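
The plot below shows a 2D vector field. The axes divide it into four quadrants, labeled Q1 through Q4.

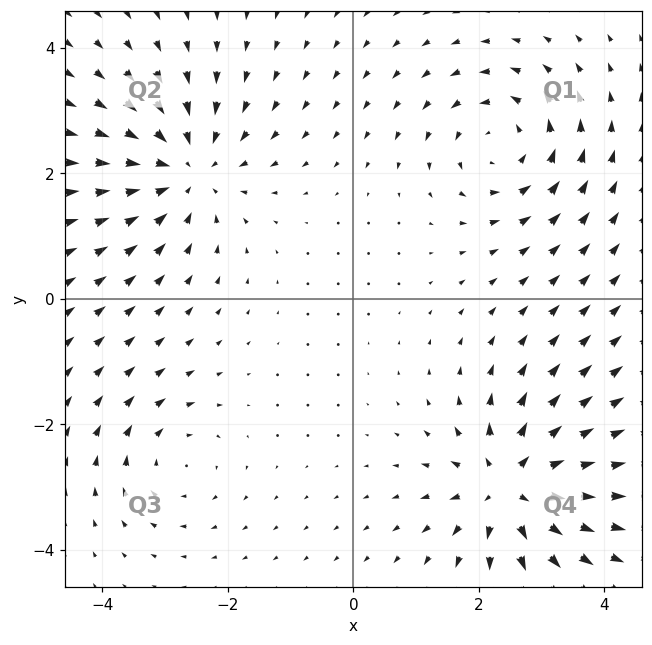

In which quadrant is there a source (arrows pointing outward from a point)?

The source sits at approximately (2.5, -3.0), which lies in quadrant Q4. The divergence there is about +6, positive as expected for a source.

Q4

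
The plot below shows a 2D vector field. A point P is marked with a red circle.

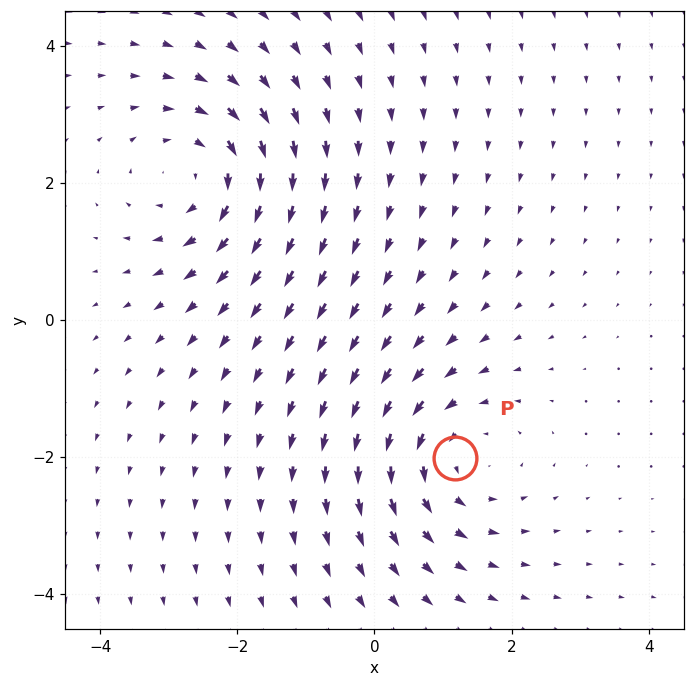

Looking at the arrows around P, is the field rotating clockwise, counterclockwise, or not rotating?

counterclockwise

Near P at (1.2, -2.0) the arrows circulate counterclockwise. The curl (z-component) there is about +3; positive curl means counterclockwise rotation.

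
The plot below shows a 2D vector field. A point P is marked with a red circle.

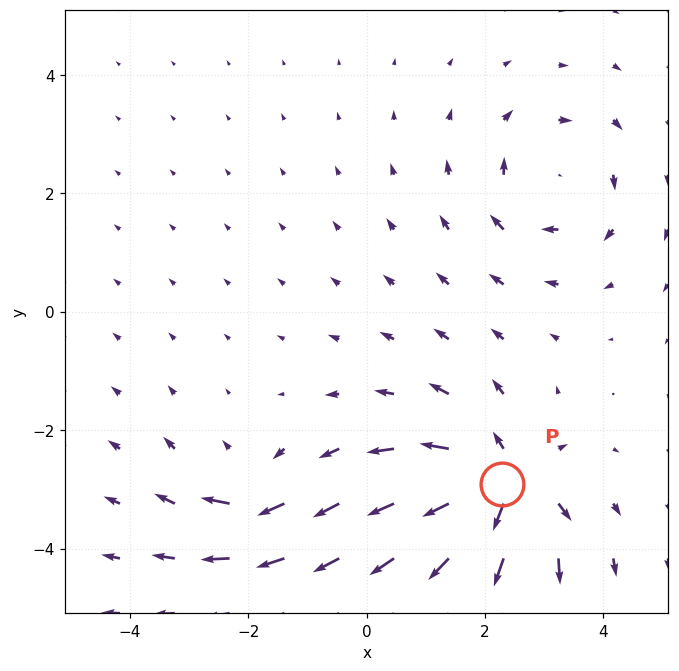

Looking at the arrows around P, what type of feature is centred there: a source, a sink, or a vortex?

At P (2.3, -2.9) the arrows spread outward. Divergence about +7, curl ≈0 — positive divergence with near-zero curl is a source.

source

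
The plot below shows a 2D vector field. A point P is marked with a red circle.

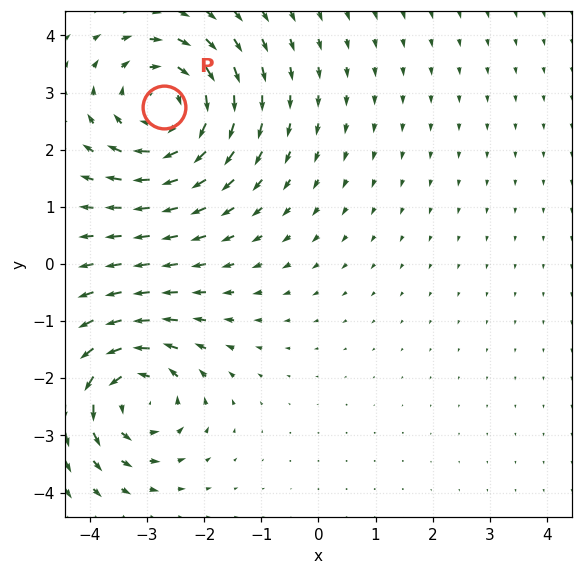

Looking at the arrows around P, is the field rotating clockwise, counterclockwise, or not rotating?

clockwise

Near P at (-2.7, 2.7) the arrows circulate clockwise. The curl (z-component) there is about -4; negative curl means clockwise rotation.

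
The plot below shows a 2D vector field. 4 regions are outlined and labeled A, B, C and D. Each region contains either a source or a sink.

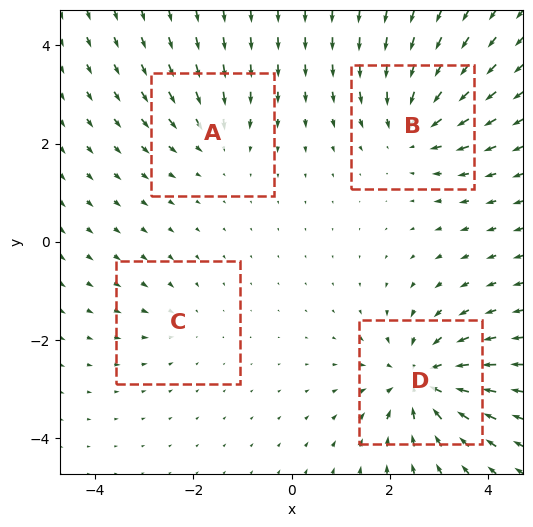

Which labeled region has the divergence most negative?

D

Divergence at each region's feature centre — A: about -3, B: about -5, C: about -2, D: about -7. Region D is most negative.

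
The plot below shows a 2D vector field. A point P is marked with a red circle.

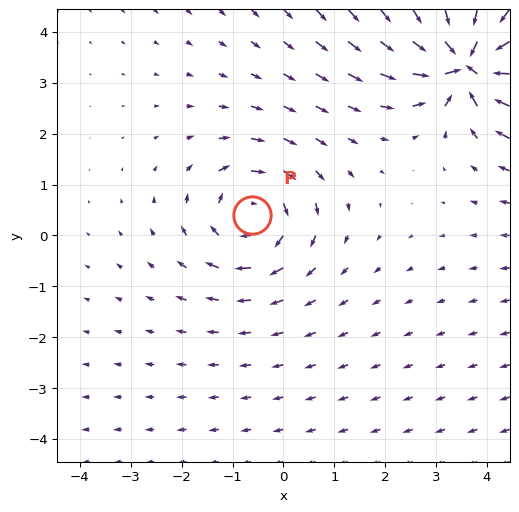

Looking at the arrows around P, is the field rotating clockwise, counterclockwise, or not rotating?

Near P at (-0.6, 0.4) the arrows circulate clockwise. The curl (z-component) there is about -3; negative curl means clockwise rotation.

clockwise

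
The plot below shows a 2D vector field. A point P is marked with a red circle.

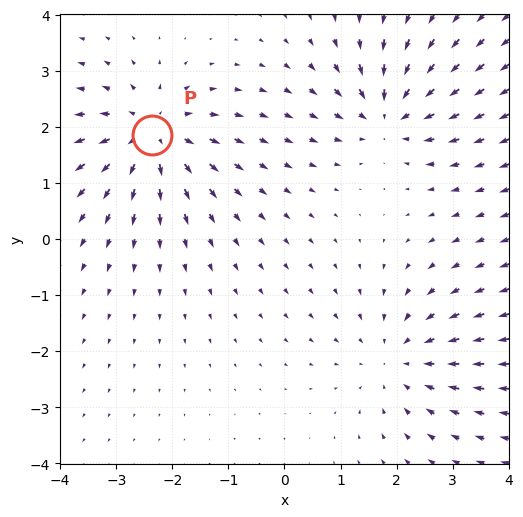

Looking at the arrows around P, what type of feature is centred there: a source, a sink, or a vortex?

At P (-2.4, 1.9) the arrows spread outward. Divergence about +4, curl ≈0 — positive divergence with near-zero curl is a source.

source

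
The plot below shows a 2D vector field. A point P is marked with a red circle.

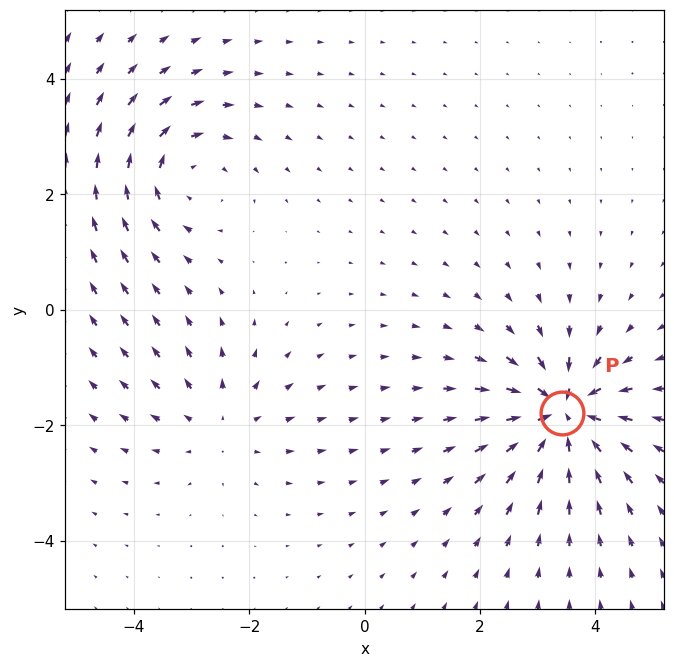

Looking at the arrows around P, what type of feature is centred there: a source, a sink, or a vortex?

sink

At P (3.4, -1.8) the arrows converge inward. Divergence about -6, curl ≈0 — negative divergence with near-zero curl is a sink.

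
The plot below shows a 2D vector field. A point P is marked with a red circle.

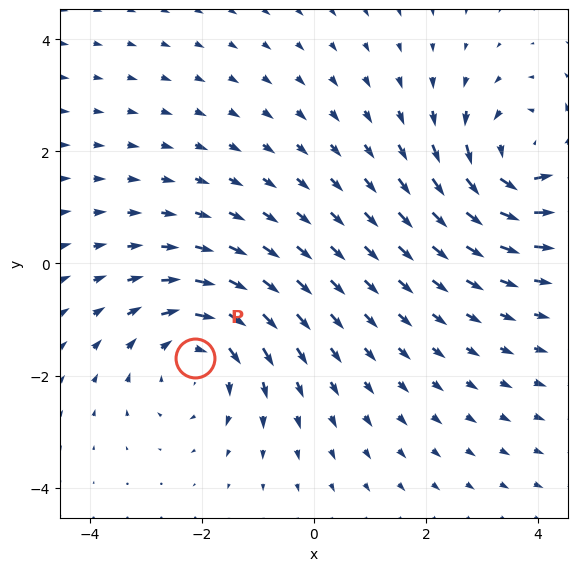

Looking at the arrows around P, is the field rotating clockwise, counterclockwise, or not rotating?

Near P at (-2.1, -1.7) the arrows circulate clockwise. The curl (z-component) there is about -3; negative curl means clockwise rotation.

clockwise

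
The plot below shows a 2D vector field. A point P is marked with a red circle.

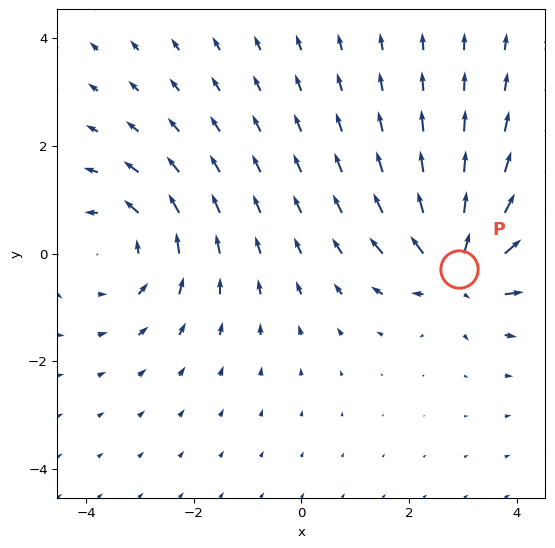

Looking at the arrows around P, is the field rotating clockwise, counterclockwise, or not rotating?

Near P at (2.9, -0.3) the arrows show no circulation. The curl there is ≈0.

not rotating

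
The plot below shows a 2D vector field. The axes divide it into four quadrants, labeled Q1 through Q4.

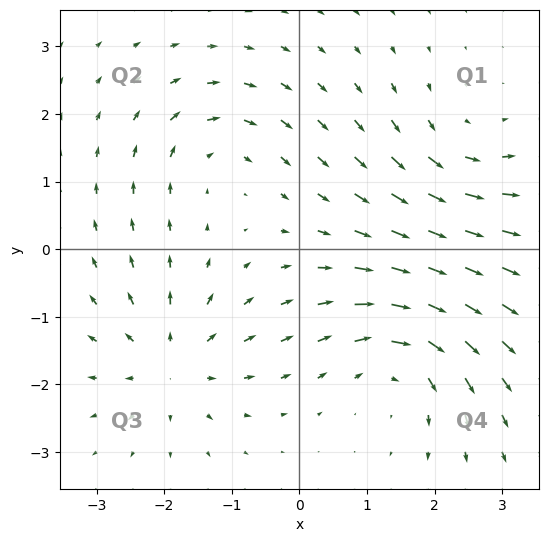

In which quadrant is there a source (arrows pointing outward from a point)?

The source sits at approximately (-1.9, -1.7), which lies in quadrant Q3. The divergence there is about +4, positive as expected for a source.

Q3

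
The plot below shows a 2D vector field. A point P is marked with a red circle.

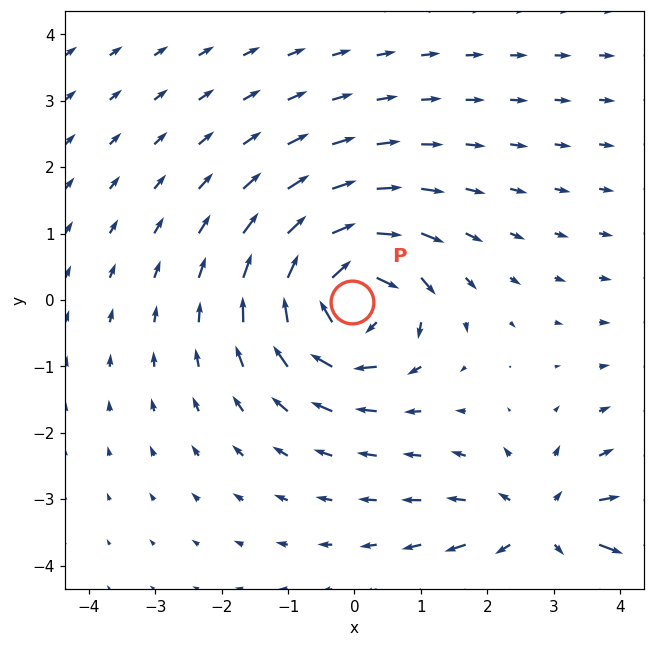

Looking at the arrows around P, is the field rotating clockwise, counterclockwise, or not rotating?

Near P at (-0.0, -0.0) the arrows circulate clockwise. The curl (z-component) there is about -4; negative curl means clockwise rotation.

clockwise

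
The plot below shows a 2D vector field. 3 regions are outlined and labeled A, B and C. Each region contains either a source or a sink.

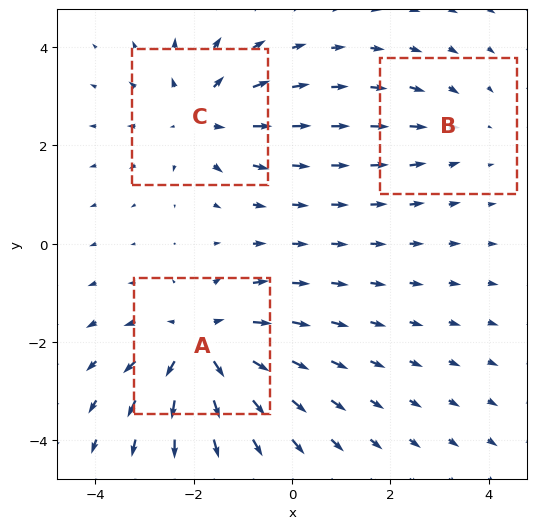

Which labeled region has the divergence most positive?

A

Divergence at each region's feature centre — A: about +4, B: about -2, C: about +3. Region A is most positive.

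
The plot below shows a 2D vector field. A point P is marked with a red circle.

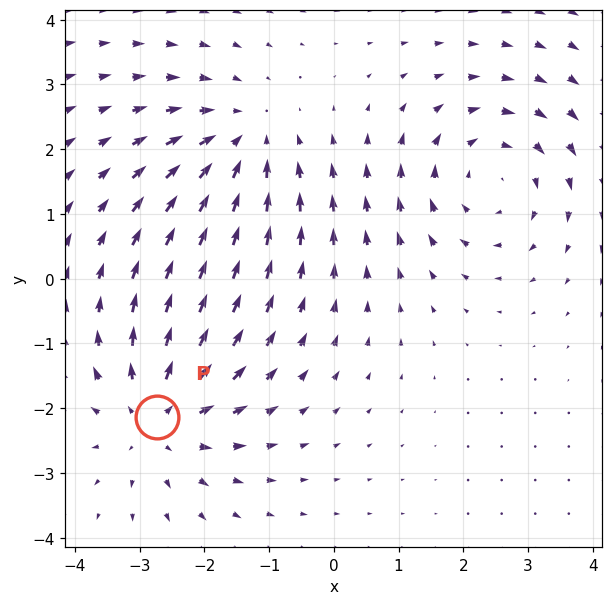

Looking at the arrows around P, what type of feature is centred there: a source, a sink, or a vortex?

source

At P (-2.7, -2.1) the arrows spread outward. Divergence about +4, curl ≈0 — positive divergence with near-zero curl is a source.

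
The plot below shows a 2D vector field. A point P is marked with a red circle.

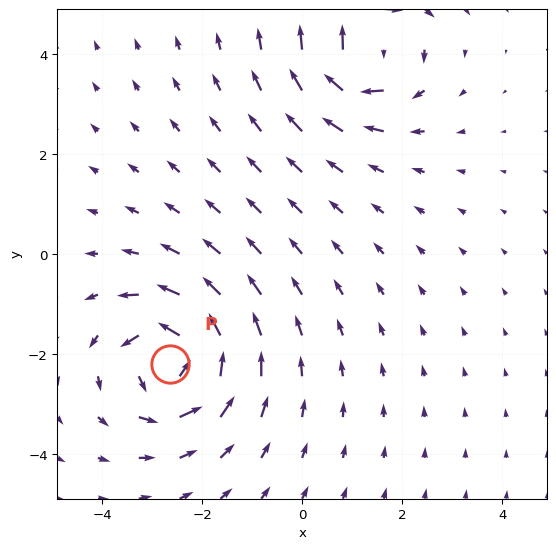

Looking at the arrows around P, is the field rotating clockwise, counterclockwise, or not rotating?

counterclockwise

Near P at (-2.6, -2.2) the arrows circulate counterclockwise. The curl (z-component) there is about +5; positive curl means counterclockwise rotation.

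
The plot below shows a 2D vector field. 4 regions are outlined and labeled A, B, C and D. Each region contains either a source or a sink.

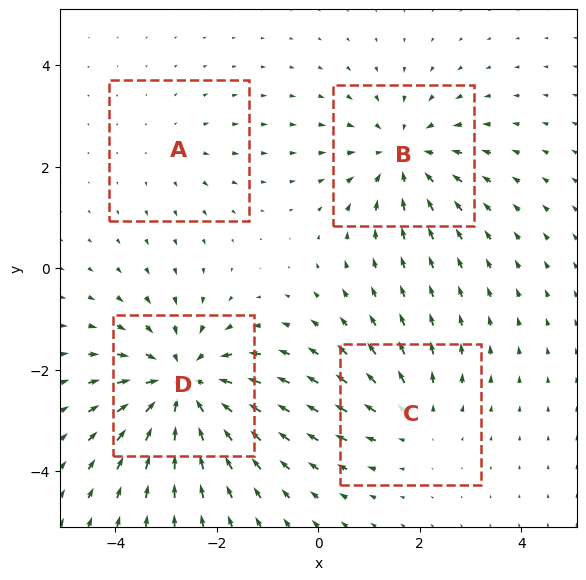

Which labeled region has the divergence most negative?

Divergence at each region's feature centre — A: about +2, B: about -4, C: about +3, D: about -6. Region D is most negative.

D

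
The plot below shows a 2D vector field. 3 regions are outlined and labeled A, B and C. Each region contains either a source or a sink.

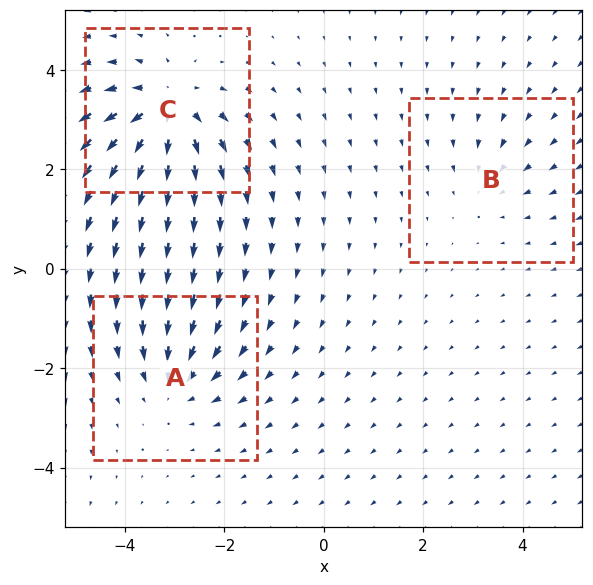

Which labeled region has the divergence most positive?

Divergence at each region's feature centre — A: about -3, B: about -2, C: about +5. Region C is most positive.

C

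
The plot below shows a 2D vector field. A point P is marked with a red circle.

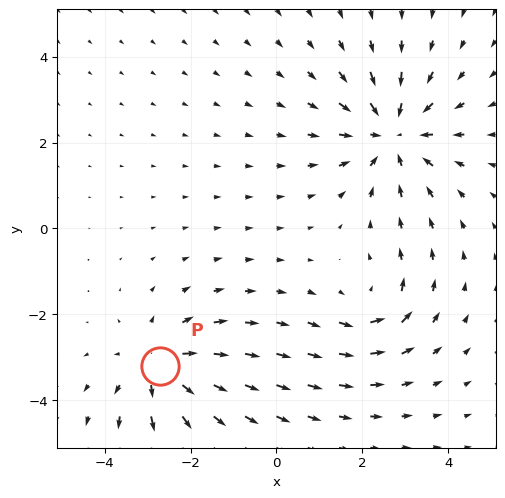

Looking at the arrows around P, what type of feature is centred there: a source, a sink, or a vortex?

source

At P (-2.7, -3.2) the arrows spread outward. Divergence about +4, curl ≈0 — positive divergence with near-zero curl is a source.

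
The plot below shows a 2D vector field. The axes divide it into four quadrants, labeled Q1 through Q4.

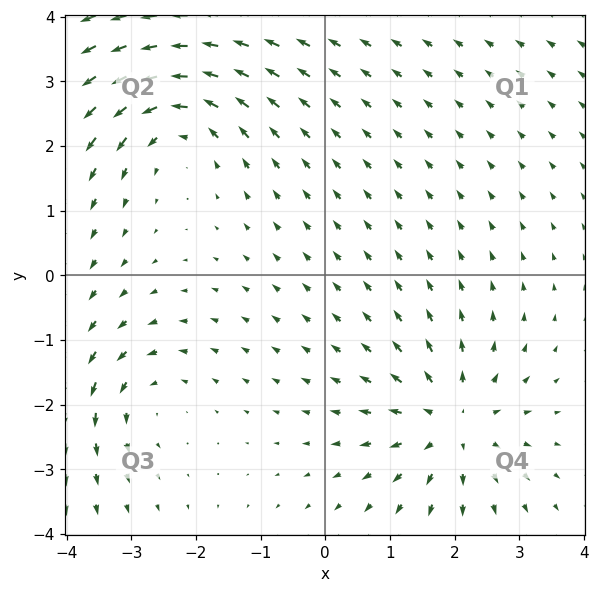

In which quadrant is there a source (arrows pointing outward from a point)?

The source sits at approximately (2.0, -2.3), which lies in quadrant Q4. The divergence there is about +5, positive as expected for a source.

Q4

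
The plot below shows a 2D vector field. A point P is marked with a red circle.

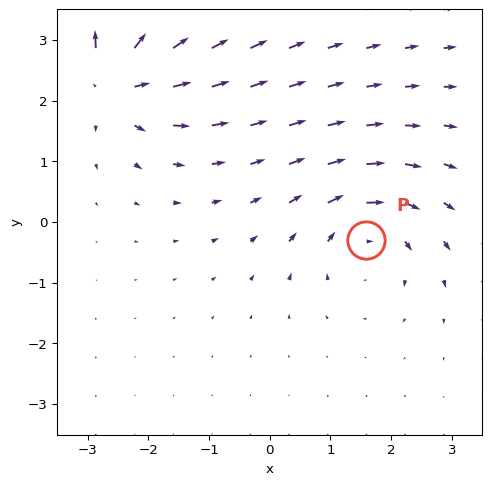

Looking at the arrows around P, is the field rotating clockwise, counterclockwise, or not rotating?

clockwise

Near P at (1.6, -0.3) the arrows circulate clockwise. The curl (z-component) there is about -3; negative curl means clockwise rotation.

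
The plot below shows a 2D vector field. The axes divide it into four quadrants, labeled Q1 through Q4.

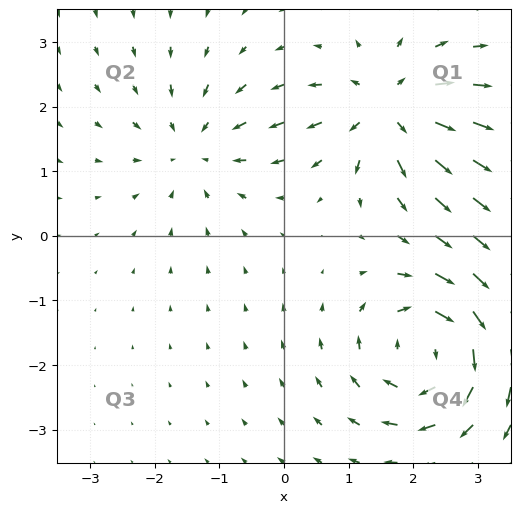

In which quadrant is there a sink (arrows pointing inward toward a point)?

The sink sits at approximately (-1.4, 1.4), which lies in quadrant Q2. The divergence there is about -3, negative as expected for a sink.

Q2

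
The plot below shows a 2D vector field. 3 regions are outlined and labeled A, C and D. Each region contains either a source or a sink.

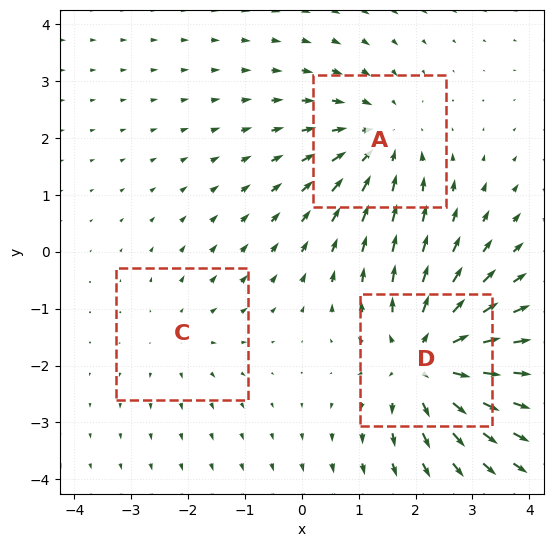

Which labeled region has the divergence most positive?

Divergence at each region's feature centre — A: about -3, C: about +2, D: about +5. Region D is most positive.

D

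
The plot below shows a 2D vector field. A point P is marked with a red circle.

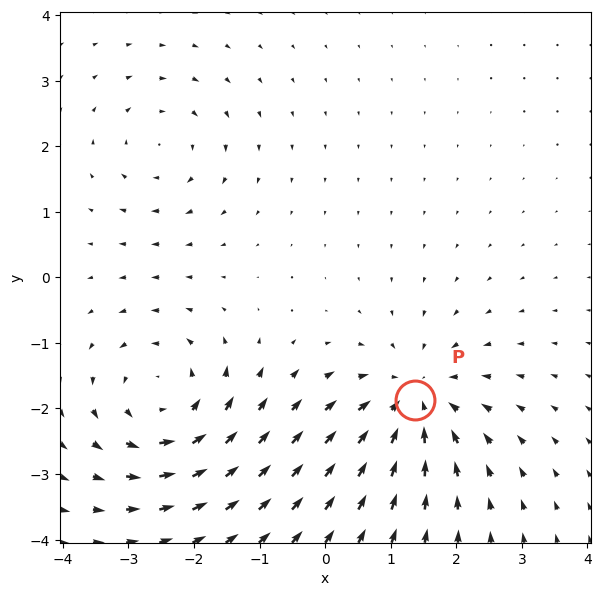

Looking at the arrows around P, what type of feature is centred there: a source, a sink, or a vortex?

sink

At P (1.4, -1.9) the arrows converge inward. Divergence about -5, curl ≈0 — negative divergence with near-zero curl is a sink.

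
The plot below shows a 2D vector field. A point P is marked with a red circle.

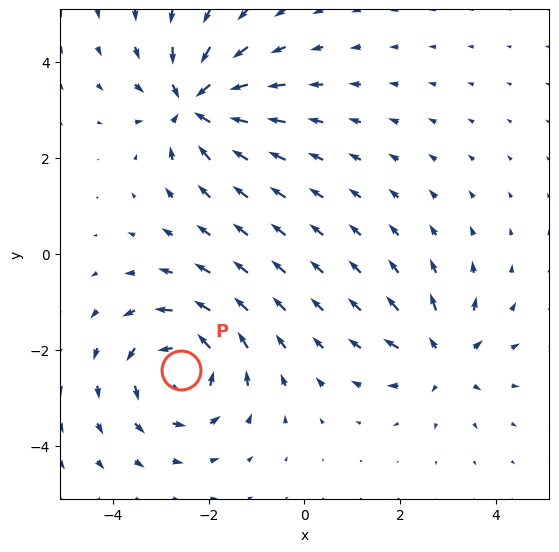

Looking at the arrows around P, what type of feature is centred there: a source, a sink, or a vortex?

At P (-2.6, -2.4) the arrows circulate counterclockwise. Divergence ≈0, curl about +5 — near-zero divergence with nonzero curl is a vortex.

vortex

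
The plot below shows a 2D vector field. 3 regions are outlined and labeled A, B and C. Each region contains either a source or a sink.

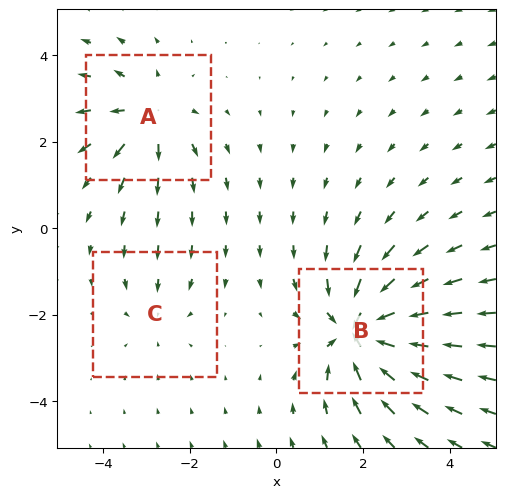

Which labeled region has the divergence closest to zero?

Divergence at each region's feature centre — A: about +3, B: about -6, C: about -2. Region C is closest to zero.

C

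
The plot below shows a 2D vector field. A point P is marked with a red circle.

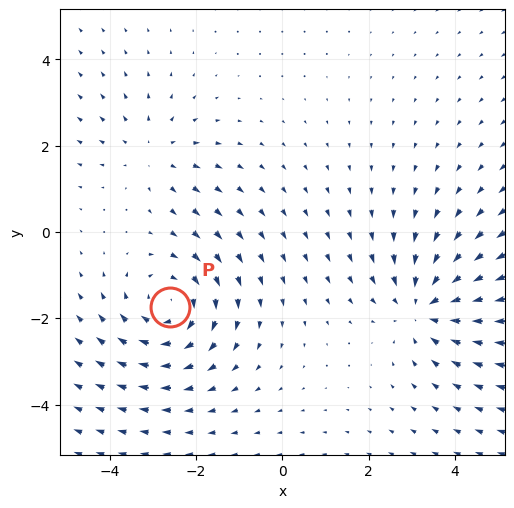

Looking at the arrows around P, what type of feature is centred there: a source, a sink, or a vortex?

At P (-2.6, -1.7) the arrows circulate clockwise. Divergence ≈0, curl about -4 — near-zero divergence with nonzero curl is a vortex.

vortex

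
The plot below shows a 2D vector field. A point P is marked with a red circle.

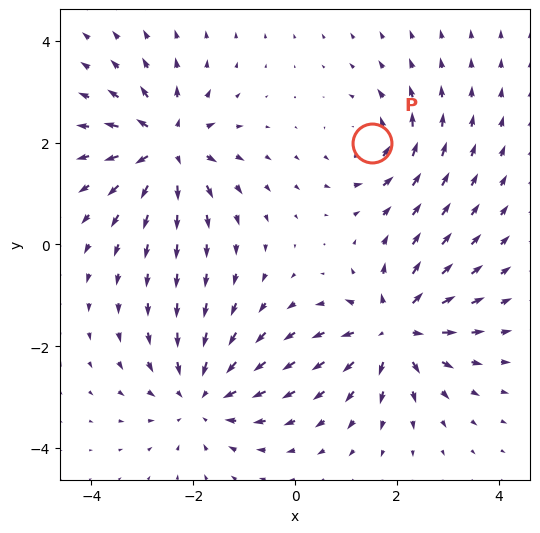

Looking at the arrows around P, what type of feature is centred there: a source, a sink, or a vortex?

At P (1.5, 2.0) the arrows circulate counterclockwise. Divergence ≈0, curl about +4 — near-zero divergence with nonzero curl is a vortex.

vortex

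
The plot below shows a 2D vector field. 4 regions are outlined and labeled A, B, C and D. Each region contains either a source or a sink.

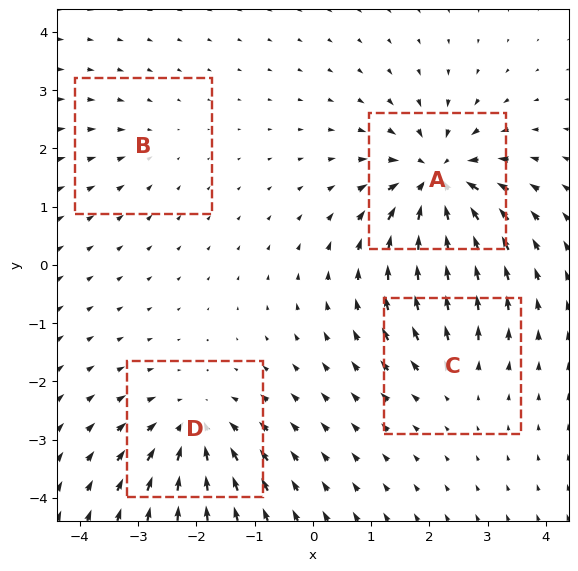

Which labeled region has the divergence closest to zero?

B

Divergence at each region's feature centre — A: about -8, B: about -2, C: about +4, D: about -6. Region B is closest to zero.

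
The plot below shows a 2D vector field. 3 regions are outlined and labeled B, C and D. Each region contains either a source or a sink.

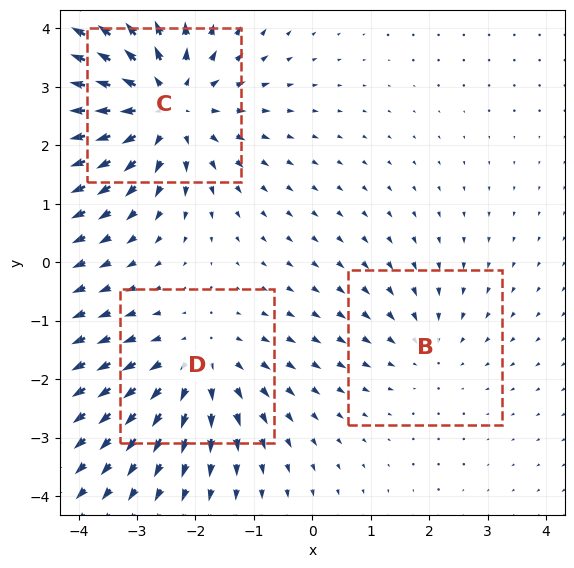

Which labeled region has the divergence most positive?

C

Divergence at each region's feature centre — B: about -2, C: about +4, D: about +3. Region C is most positive.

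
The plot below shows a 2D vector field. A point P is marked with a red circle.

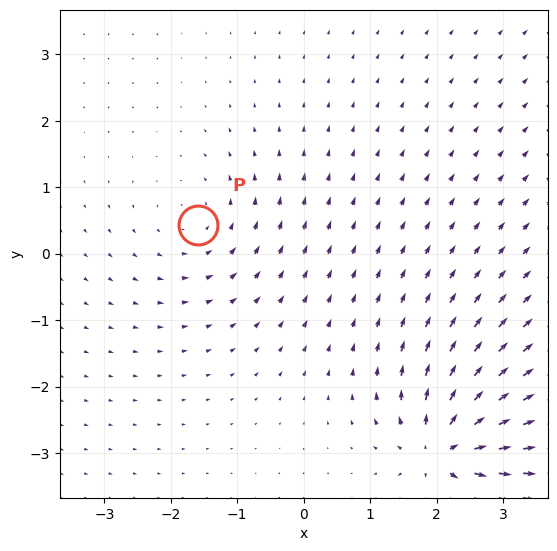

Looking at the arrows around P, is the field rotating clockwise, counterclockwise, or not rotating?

Near P at (-1.6, 0.4) the arrows circulate counterclockwise. The curl (z-component) there is about +3; positive curl means counterclockwise rotation.

counterclockwise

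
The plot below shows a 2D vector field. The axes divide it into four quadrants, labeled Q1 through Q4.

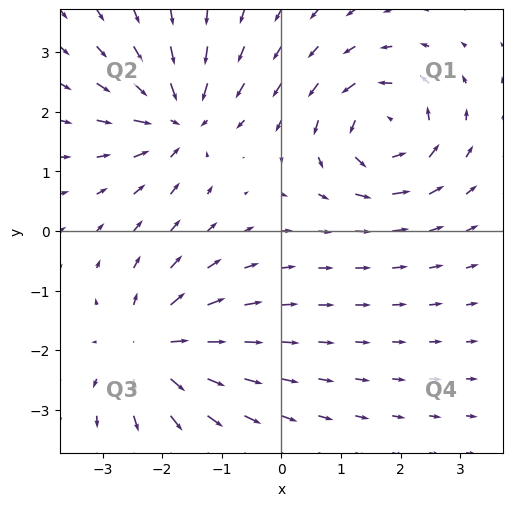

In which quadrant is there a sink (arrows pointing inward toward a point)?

Q2

The sink sits at approximately (-1.7, 1.9), which lies in quadrant Q2. The divergence there is about -6, negative as expected for a sink.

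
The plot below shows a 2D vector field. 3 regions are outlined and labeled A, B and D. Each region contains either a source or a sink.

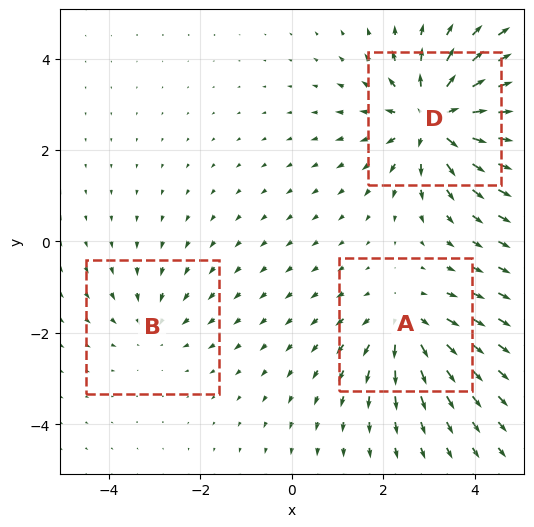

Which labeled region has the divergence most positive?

D

Divergence at each region's feature centre — A: about +3, B: about -2, D: about +5. Region D is most positive.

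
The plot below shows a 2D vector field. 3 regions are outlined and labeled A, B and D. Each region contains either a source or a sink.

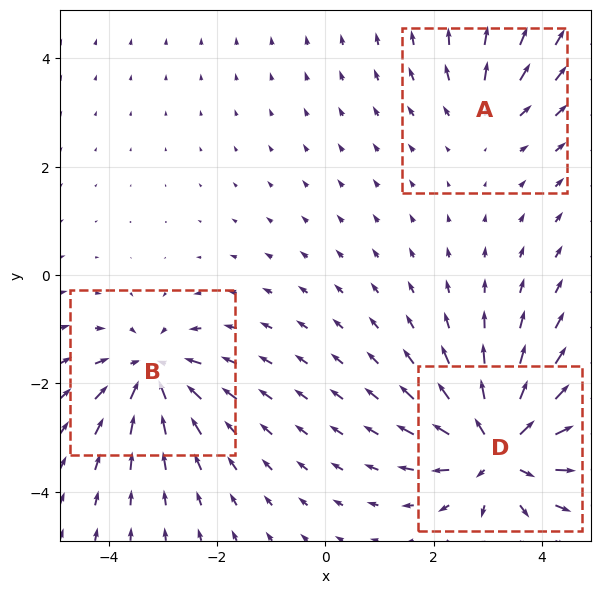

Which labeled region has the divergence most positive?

D

Divergence at each region's feature centre — A: about +2, B: about -4, D: about +6. Region D is most positive.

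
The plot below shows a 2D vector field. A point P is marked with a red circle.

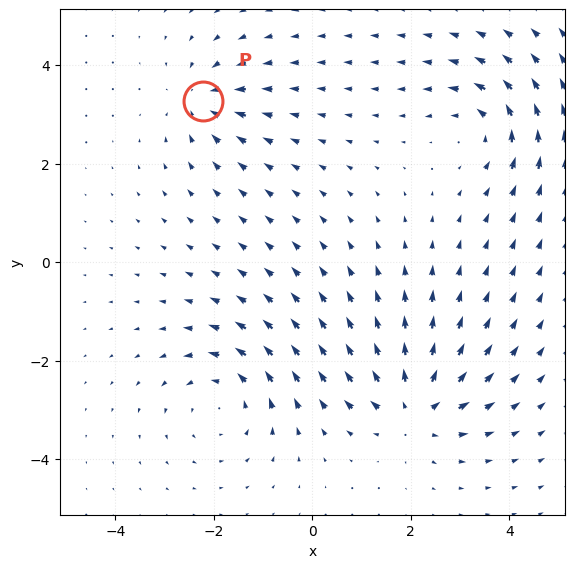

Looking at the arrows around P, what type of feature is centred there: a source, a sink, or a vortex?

At P (-2.2, 3.3) the arrows converge inward. Divergence about -4, curl ≈0 — negative divergence with near-zero curl is a sink.

sink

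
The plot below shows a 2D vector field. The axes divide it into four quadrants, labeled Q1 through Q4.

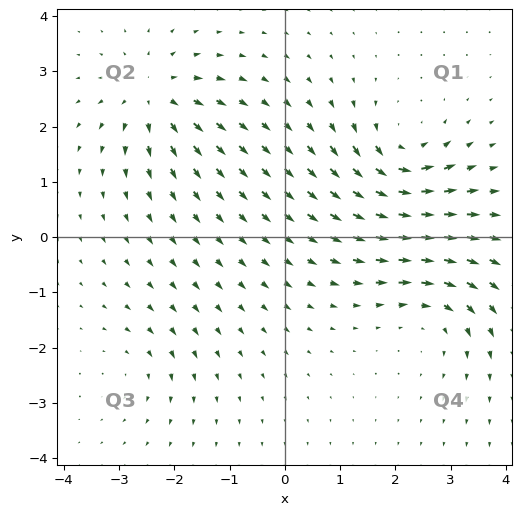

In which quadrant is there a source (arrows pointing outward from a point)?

Q2

The source sits at approximately (-2.4, 2.5), which lies in quadrant Q2. The divergence there is about +6, positive as expected for a source.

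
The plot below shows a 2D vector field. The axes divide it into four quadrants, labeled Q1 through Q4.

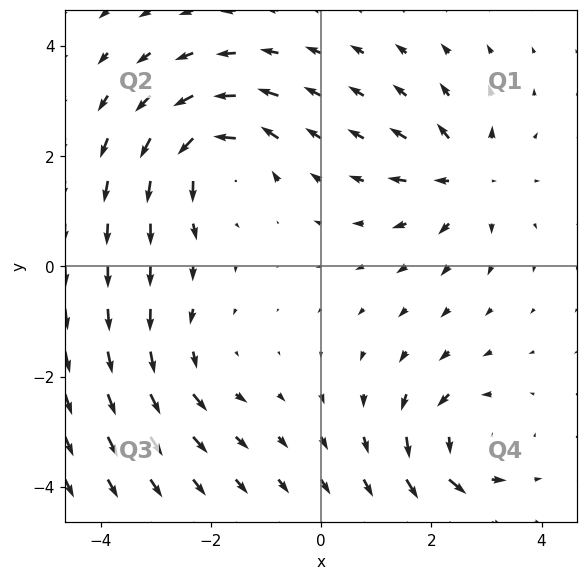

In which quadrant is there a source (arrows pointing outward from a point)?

The source sits at approximately (2.6, 1.6), which lies in quadrant Q1. The divergence there is about +4, positive as expected for a source.

Q1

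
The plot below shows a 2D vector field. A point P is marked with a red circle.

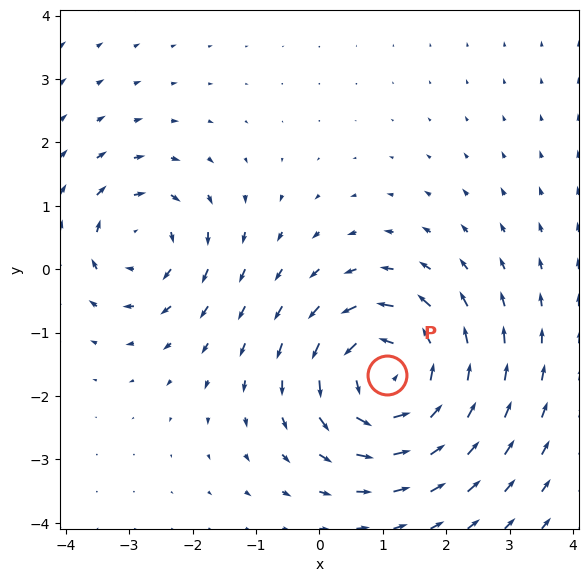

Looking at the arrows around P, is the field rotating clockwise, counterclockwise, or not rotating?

counterclockwise

Near P at (1.1, -1.7) the arrows circulate counterclockwise. The curl (z-component) there is about +5; positive curl means counterclockwise rotation.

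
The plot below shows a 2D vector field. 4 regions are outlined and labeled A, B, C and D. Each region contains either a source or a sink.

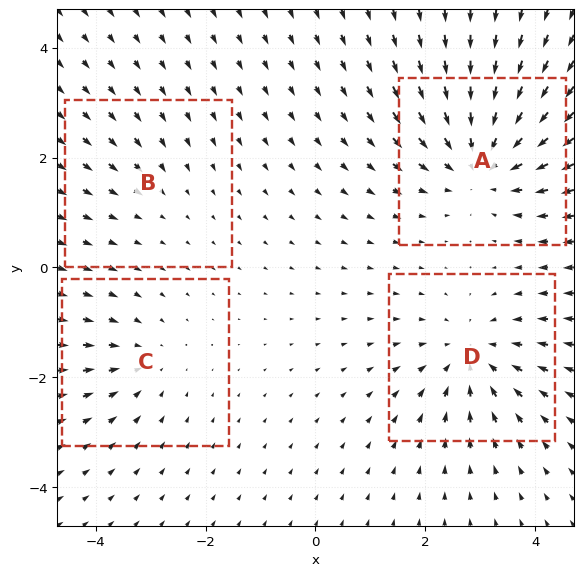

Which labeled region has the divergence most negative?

A

Divergence at each region's feature centre — A: about -6, B: about -2, C: about -3, D: about -5. Region A is most negative.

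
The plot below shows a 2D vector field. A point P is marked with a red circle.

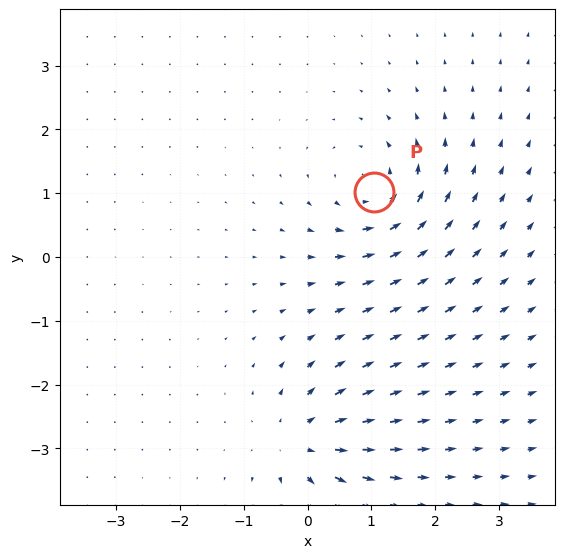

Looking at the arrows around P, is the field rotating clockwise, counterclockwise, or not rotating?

counterclockwise

Near P at (1.0, 1.0) the arrows circulate counterclockwise. The curl (z-component) there is about +6; positive curl means counterclockwise rotation.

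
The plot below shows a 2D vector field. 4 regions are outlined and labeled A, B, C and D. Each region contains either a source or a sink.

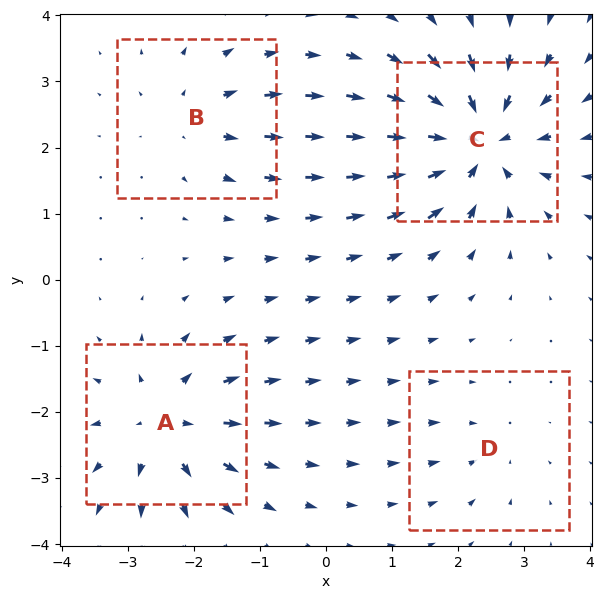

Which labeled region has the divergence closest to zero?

Divergence at each region's feature centre — A: about +6, B: about +4, C: about -8, D: about -2. Region D is closest to zero.

D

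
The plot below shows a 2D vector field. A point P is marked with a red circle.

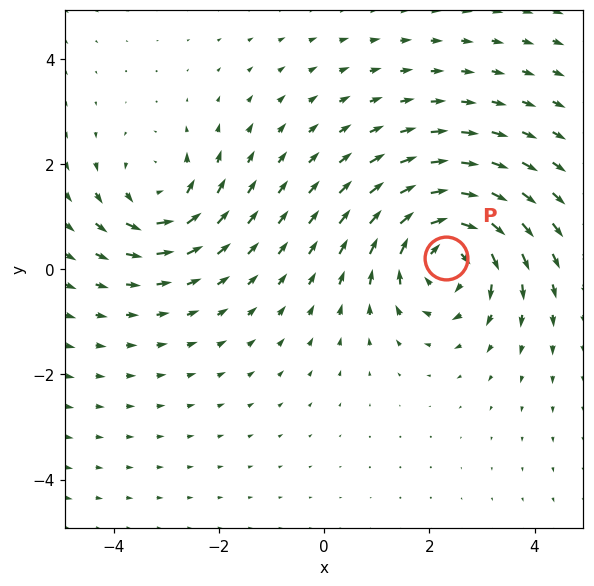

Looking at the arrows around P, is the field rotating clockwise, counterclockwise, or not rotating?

Near P at (2.3, 0.2) the arrows circulate clockwise. The curl (z-component) there is about -5; negative curl means clockwise rotation.

clockwise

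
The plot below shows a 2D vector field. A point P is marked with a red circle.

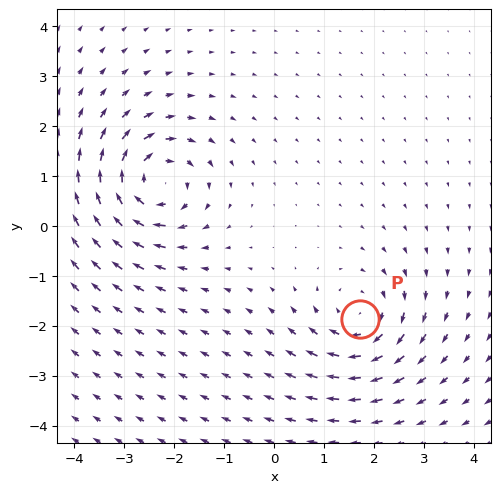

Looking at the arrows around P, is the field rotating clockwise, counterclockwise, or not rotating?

Near P at (1.7, -1.9) the arrows circulate clockwise. The curl (z-component) there is about -4; negative curl means clockwise rotation.

clockwise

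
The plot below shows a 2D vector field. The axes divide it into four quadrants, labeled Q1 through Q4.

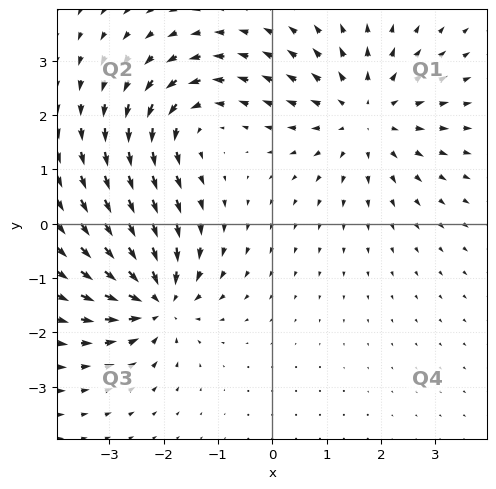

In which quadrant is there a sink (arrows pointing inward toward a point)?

Q3

The sink sits at approximately (-2.1, -1.4), which lies in quadrant Q3. The divergence there is about -6, negative as expected for a sink.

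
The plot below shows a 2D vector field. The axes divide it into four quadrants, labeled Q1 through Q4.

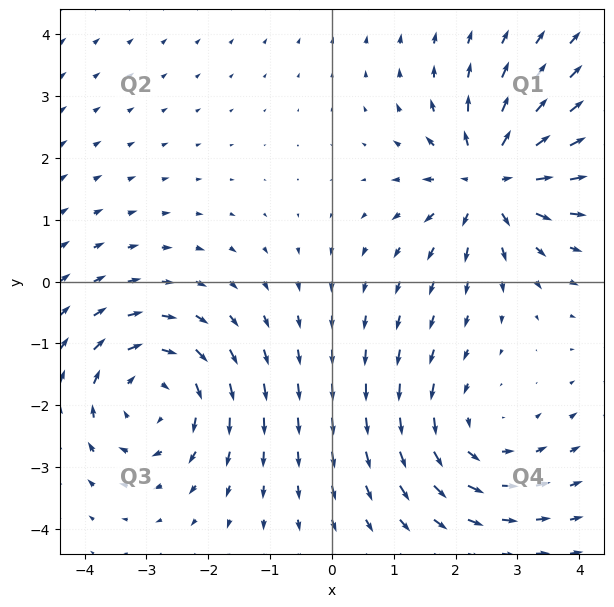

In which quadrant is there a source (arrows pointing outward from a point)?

The source sits at approximately (2.6, 1.6), which lies in quadrant Q1. The divergence there is about +6, positive as expected for a source.

Q1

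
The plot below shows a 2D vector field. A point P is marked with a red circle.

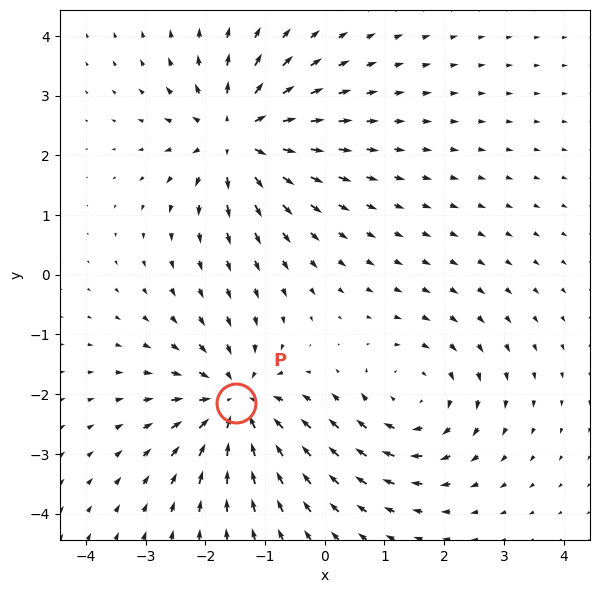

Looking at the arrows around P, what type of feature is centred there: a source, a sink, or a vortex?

At P (-1.5, -2.2) the arrows converge inward. Divergence about -6, curl ≈0 — negative divergence with near-zero curl is a sink.

sink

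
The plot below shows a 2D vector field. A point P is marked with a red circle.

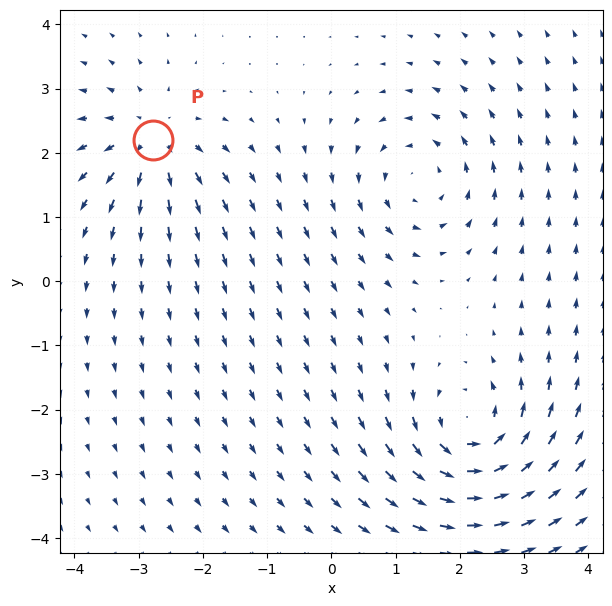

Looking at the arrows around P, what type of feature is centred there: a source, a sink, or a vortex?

source

At P (-2.8, 2.2) the arrows spread outward. Divergence about +5, curl ≈0 — positive divergence with near-zero curl is a source.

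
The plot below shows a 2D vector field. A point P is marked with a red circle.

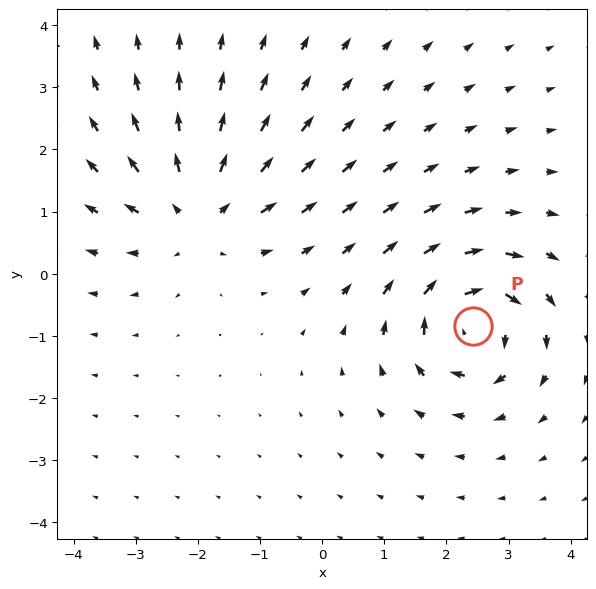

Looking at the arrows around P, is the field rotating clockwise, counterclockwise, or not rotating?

Near P at (2.4, -0.8) the arrows circulate clockwise. The curl (z-component) there is about -6; negative curl means clockwise rotation.

clockwise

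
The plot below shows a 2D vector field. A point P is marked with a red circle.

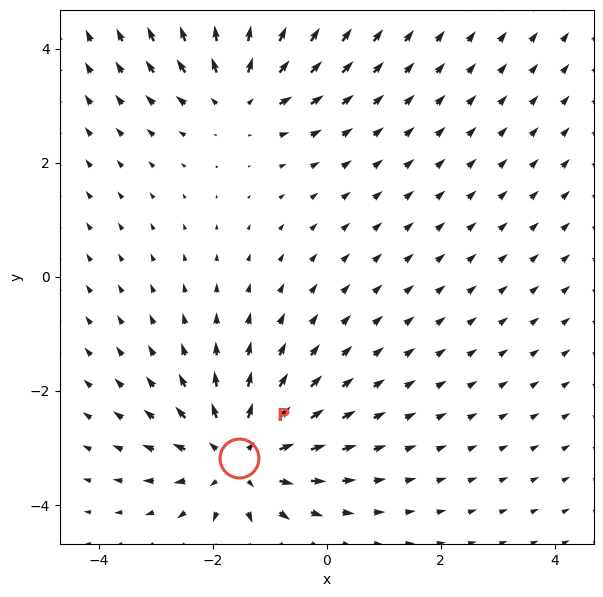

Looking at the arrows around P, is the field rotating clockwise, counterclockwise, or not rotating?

not rotating

Near P at (-1.5, -3.2) the arrows show no circulation. The curl there is ≈0.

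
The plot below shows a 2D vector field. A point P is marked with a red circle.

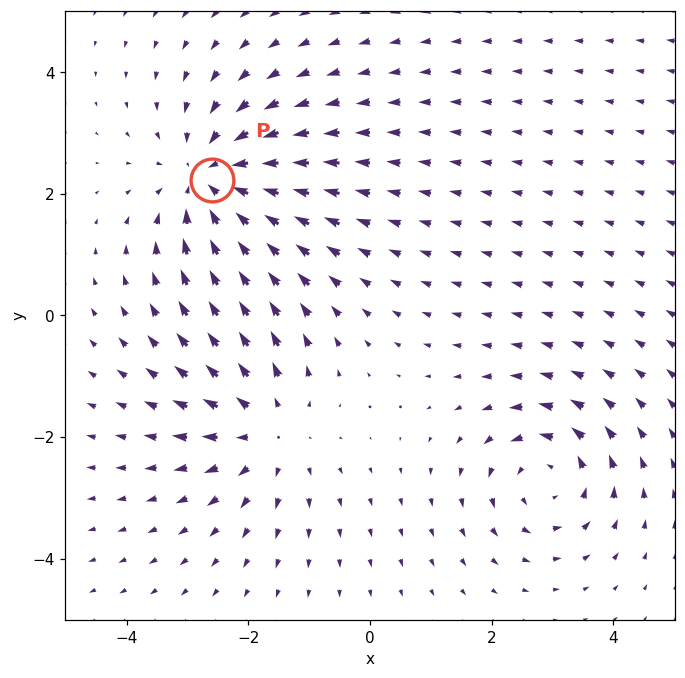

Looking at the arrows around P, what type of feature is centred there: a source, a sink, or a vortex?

At P (-2.6, 2.2) the arrows converge inward. Divergence about -4, curl ≈0 — negative divergence with near-zero curl is a sink.

sink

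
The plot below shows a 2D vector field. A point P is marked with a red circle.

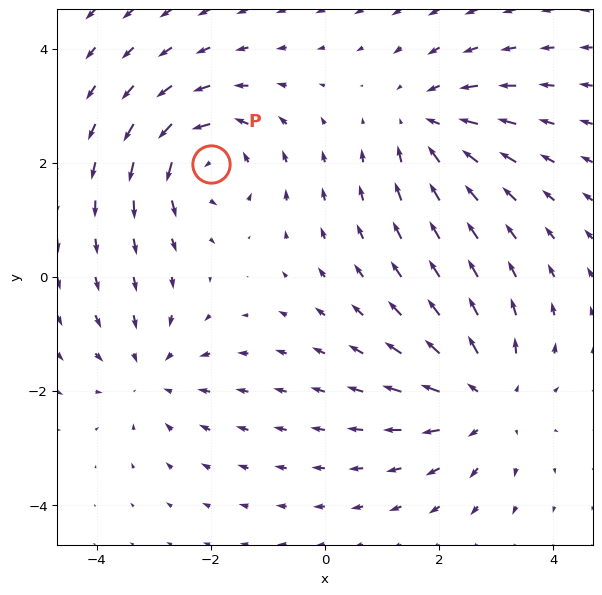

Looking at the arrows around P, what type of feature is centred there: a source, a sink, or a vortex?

vortex

At P (-2.0, 2.0) the arrows circulate counterclockwise. Divergence ≈0, curl about +5 — near-zero divergence with nonzero curl is a vortex.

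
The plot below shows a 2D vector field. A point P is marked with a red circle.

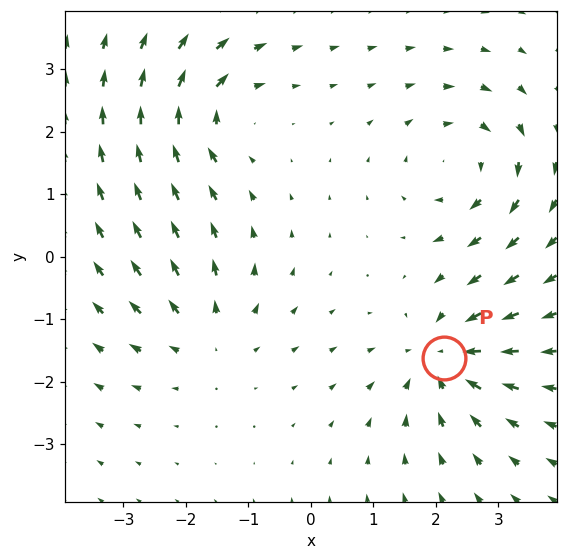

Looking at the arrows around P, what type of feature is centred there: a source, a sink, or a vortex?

sink

At P (2.1, -1.6) the arrows converge inward. Divergence about -6, curl ≈0 — negative divergence with near-zero curl is a sink.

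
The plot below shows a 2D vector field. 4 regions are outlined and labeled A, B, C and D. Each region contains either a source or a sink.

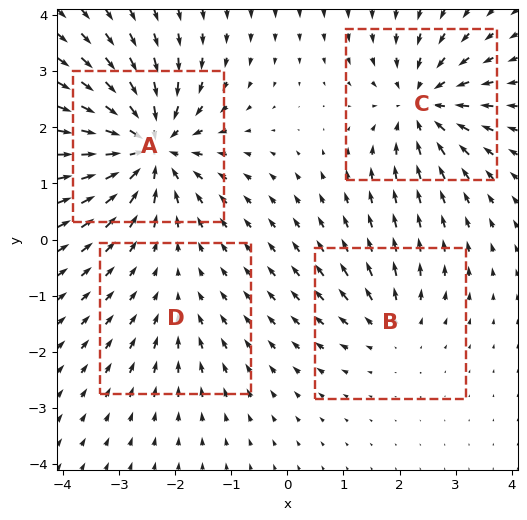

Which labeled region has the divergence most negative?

A

Divergence at each region's feature centre — A: about -8, B: about +3, C: about -6, D: about -2. Region A is most negative.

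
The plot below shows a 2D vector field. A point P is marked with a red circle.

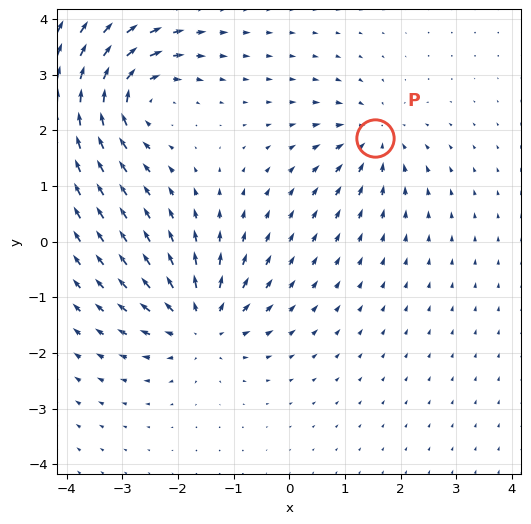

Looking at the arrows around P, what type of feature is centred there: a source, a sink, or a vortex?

At P (1.5, 1.9) the arrows converge inward. Divergence about -4, curl ≈0 — negative divergence with near-zero curl is a sink.

sink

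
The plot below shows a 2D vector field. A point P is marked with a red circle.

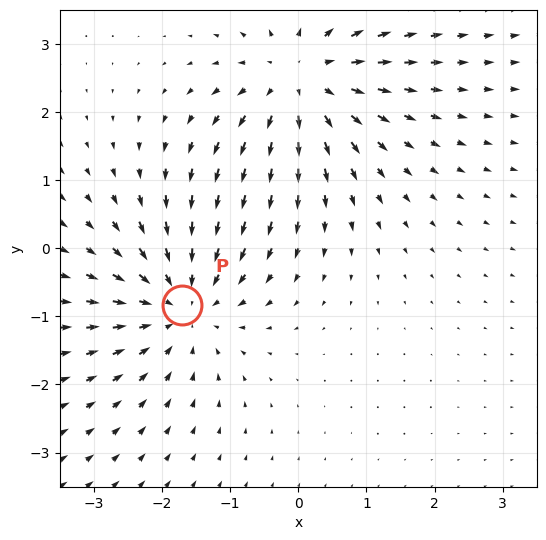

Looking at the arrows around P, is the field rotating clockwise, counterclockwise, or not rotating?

Near P at (-1.7, -0.8) the arrows show no circulation. The curl there is ≈0.

not rotating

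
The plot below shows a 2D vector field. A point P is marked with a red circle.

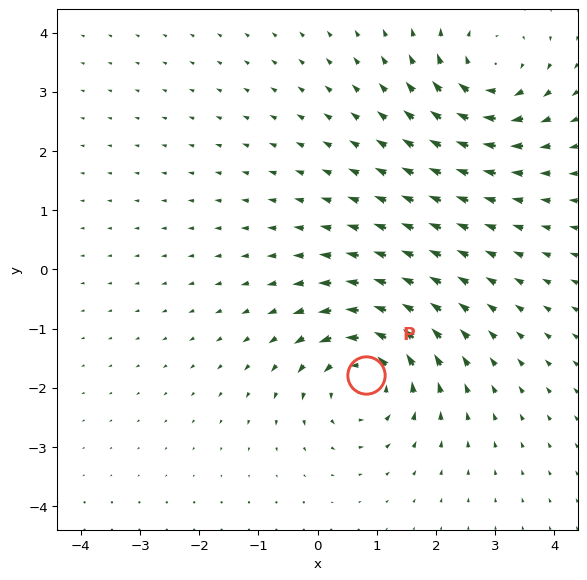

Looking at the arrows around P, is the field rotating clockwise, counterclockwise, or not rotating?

Near P at (0.8, -1.8) the arrows circulate counterclockwise. The curl (z-component) there is about +6; positive curl means counterclockwise rotation.

counterclockwise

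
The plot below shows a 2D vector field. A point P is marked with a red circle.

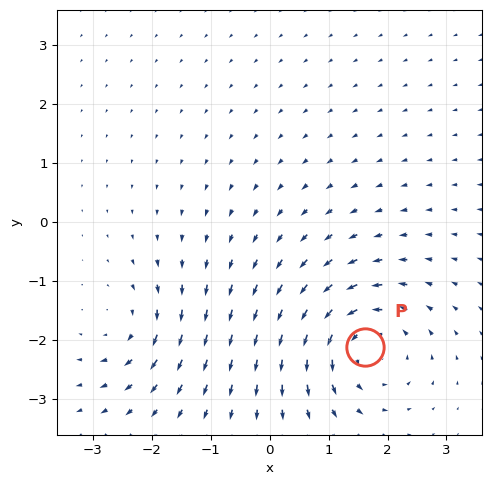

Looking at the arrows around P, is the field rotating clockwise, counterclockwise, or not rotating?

Near P at (1.6, -2.1) the arrows circulate counterclockwise. The curl (z-component) there is about +5; positive curl means counterclockwise rotation.

counterclockwise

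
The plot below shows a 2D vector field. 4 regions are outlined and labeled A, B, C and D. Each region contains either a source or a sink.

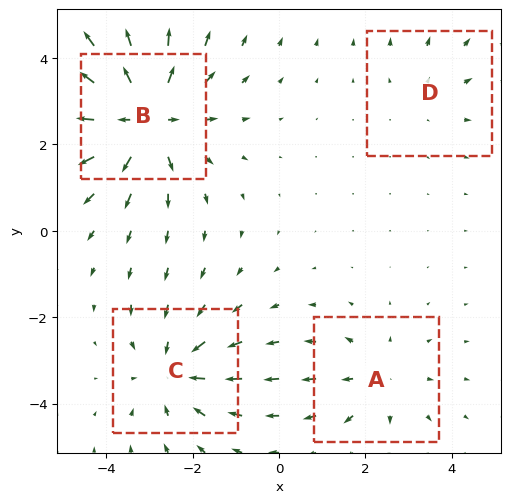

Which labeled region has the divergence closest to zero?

Divergence at each region's feature centre — A: about +3, B: about +6, C: about -4, D: about +2. Region D is closest to zero.

D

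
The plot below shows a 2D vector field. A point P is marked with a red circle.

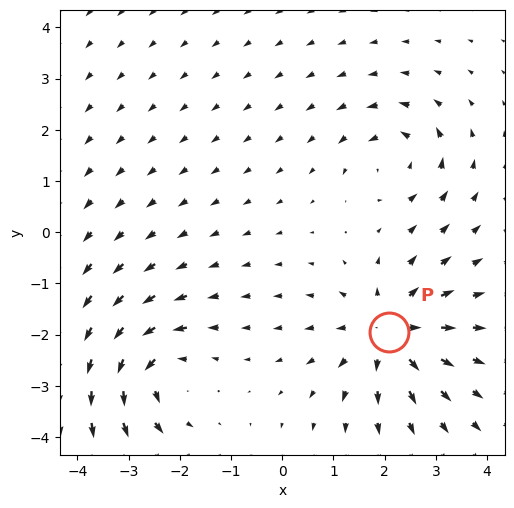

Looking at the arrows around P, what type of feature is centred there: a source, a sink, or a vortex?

source

At P (2.1, -1.9) the arrows spread outward. Divergence about +5, curl ≈0 — positive divergence with near-zero curl is a source.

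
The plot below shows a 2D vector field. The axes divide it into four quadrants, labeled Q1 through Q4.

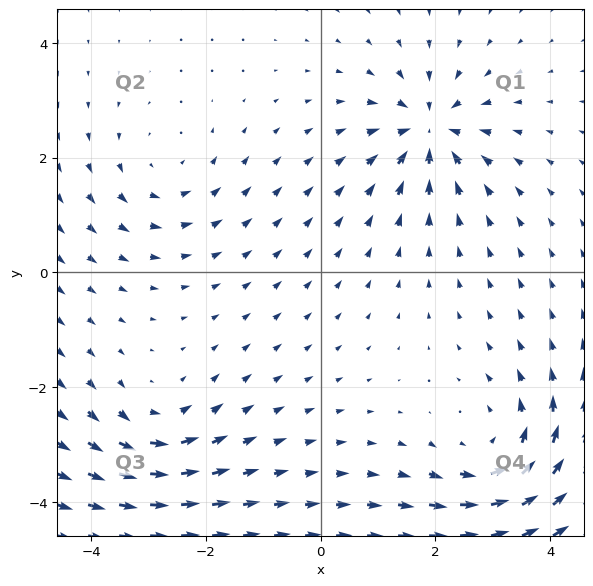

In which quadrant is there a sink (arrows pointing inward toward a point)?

Q1

The sink sits at approximately (1.9, 2.5), which lies in quadrant Q1. The divergence there is about -5, negative as expected for a sink.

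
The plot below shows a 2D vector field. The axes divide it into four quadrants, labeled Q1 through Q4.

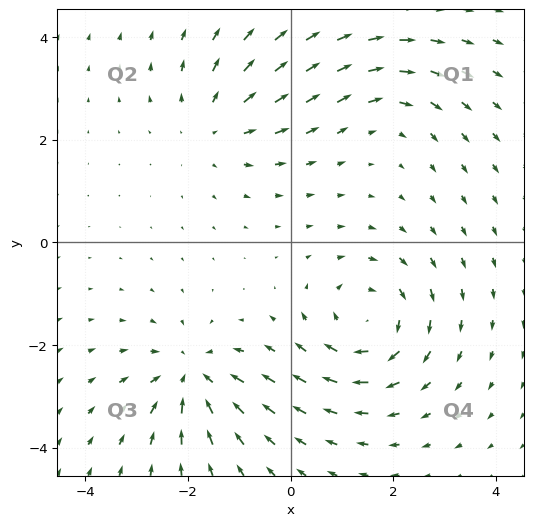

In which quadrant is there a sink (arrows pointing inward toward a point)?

The sink sits at approximately (-1.9, -2.6), which lies in quadrant Q3. The divergence there is about -4, negative as expected for a sink.

Q3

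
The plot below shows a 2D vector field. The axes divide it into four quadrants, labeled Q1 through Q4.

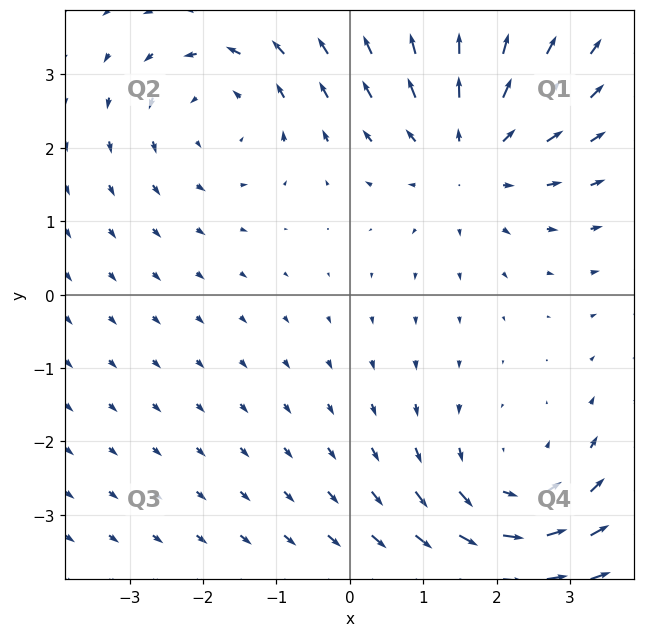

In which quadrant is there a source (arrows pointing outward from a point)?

Q1

The source sits at approximately (1.6, 1.9), which lies in quadrant Q1. The divergence there is about +4, positive as expected for a source.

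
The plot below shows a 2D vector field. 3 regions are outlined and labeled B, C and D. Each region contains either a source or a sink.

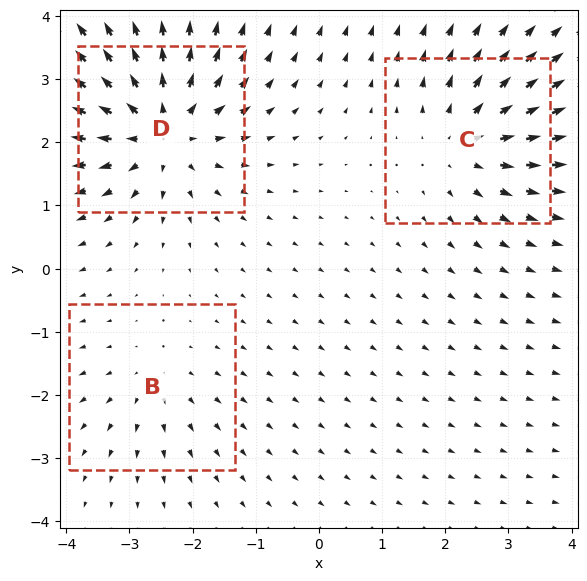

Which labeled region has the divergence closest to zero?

Divergence at each region's feature centre — B: about +2, C: about +4, D: about +6. Region B is closest to zero.

B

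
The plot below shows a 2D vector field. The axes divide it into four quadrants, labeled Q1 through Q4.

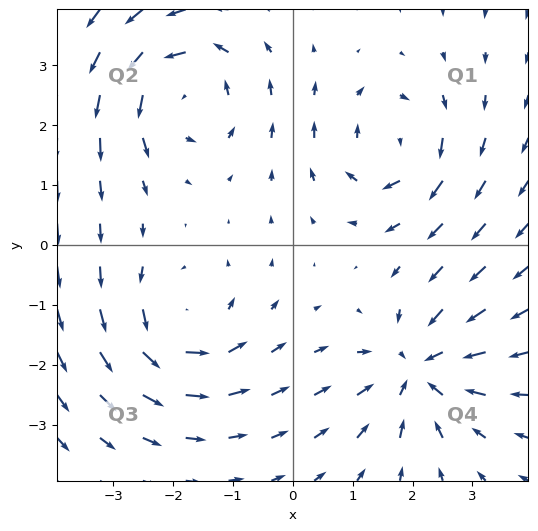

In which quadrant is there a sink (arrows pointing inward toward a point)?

The sink sits at approximately (2.1, -2.1), which lies in quadrant Q4. The divergence there is about -6, negative as expected for a sink.

Q4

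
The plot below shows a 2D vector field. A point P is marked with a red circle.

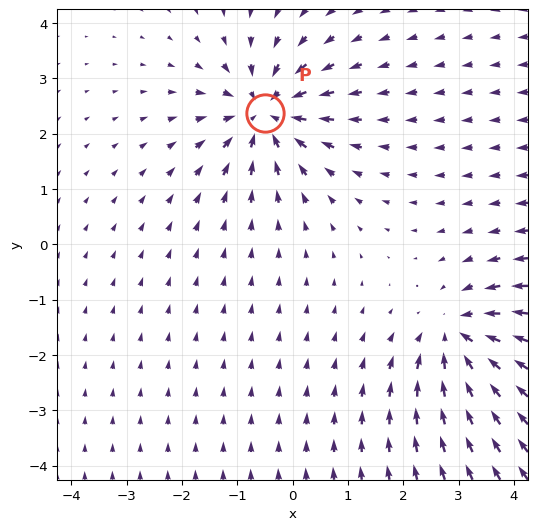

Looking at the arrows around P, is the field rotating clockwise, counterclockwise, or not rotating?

not rotating

Near P at (-0.5, 2.4) the arrows show no circulation. The curl there is ≈0.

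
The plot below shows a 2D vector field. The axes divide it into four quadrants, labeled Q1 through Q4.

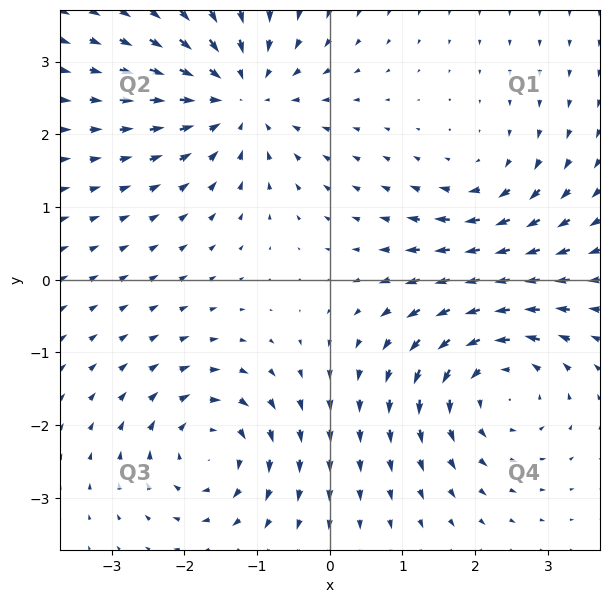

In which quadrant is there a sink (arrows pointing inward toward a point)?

The sink sits at approximately (-1.2, 2.5), which lies in quadrant Q2. The divergence there is about -4, negative as expected for a sink.

Q2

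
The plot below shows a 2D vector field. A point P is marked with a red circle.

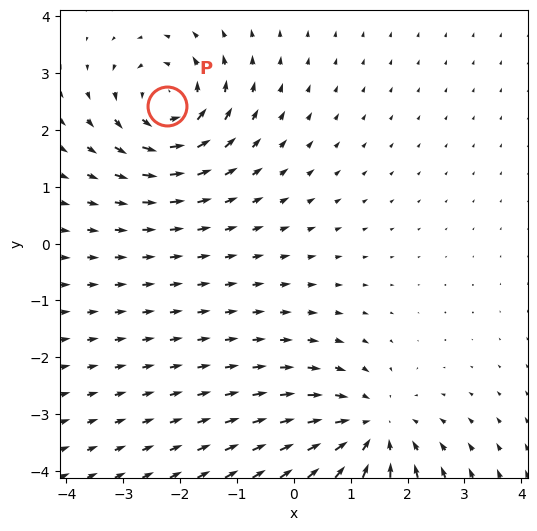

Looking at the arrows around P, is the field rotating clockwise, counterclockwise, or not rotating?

Near P at (-2.2, 2.4) the arrows circulate counterclockwise. The curl (z-component) there is about +4; positive curl means counterclockwise rotation.

counterclockwise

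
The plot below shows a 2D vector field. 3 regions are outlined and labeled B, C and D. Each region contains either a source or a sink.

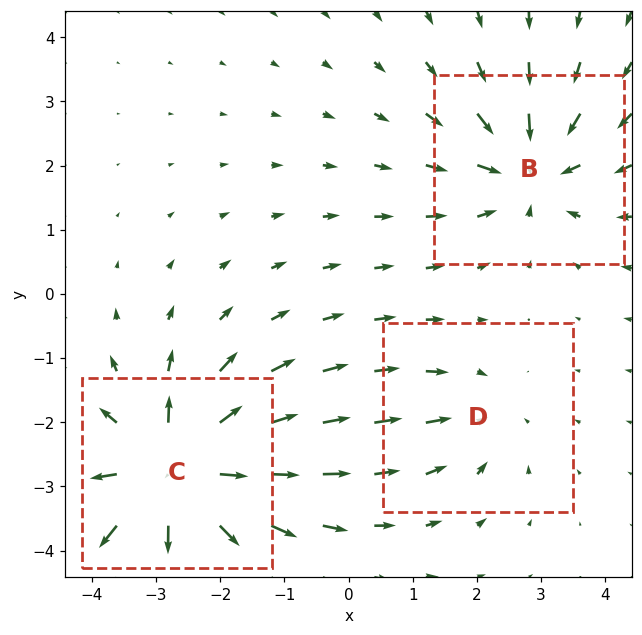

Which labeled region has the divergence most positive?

C

Divergence at each region's feature centre — B: about -4, C: about +6, D: about -2. Region C is most positive.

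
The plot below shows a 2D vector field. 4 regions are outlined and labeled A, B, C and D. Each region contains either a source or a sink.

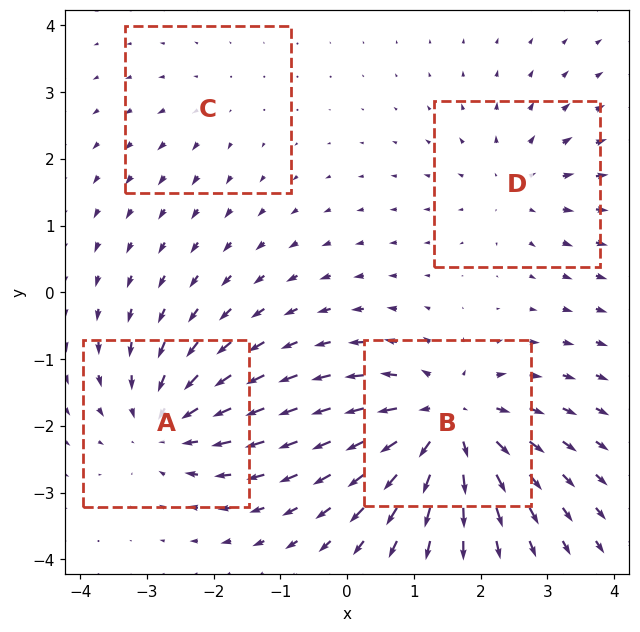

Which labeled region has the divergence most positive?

B

Divergence at each region's feature centre — A: about -5, B: about +7, C: about +2, D: about +3. Region B is most positive.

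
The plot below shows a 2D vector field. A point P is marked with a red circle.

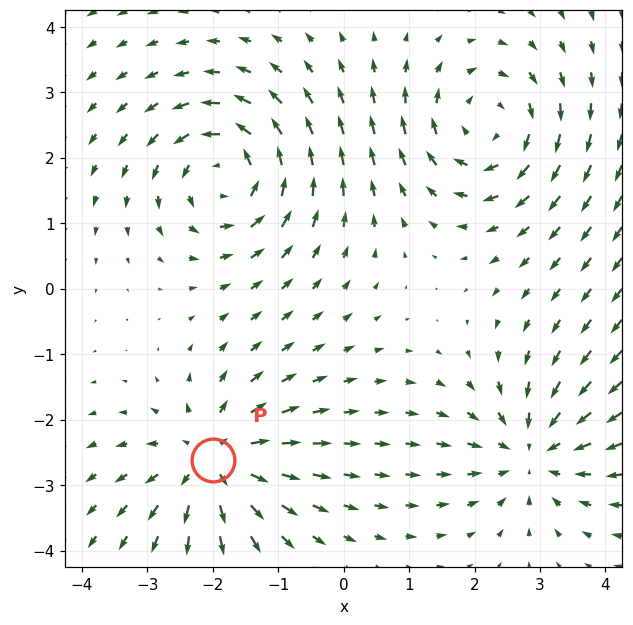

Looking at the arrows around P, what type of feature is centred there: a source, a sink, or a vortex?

source

At P (-2.0, -2.6) the arrows spread outward. Divergence about +6, curl ≈0 — positive divergence with near-zero curl is a source.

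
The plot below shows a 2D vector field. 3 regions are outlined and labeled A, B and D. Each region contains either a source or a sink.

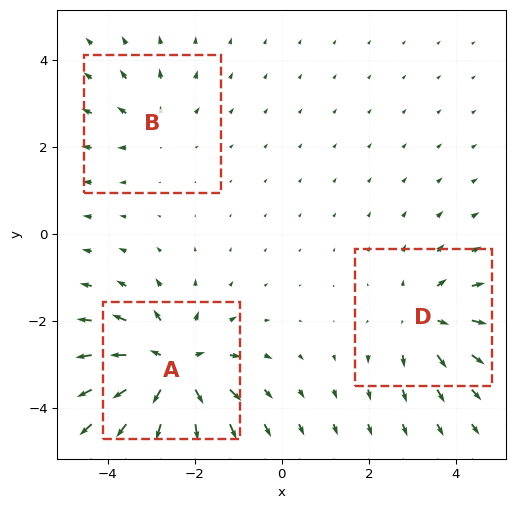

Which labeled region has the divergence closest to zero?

B

Divergence at each region's feature centre — A: about +5, B: about +2, D: about +3. Region B is closest to zero.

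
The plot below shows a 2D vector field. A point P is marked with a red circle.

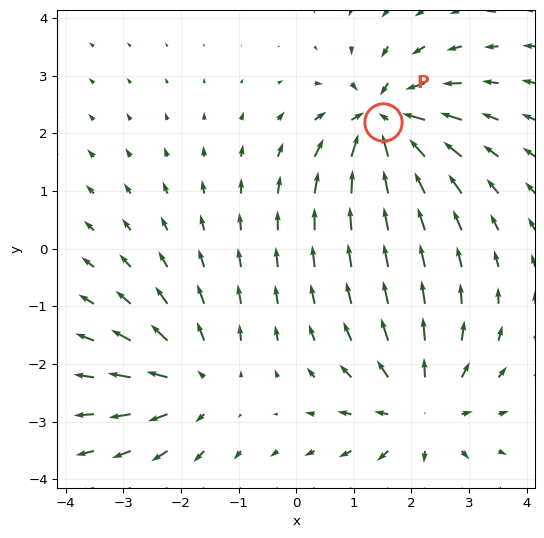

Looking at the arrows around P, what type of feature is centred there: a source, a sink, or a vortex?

At P (1.5, 2.2) the arrows converge inward. Divergence about -7, curl ≈0 — negative divergence with near-zero curl is a sink.

sink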